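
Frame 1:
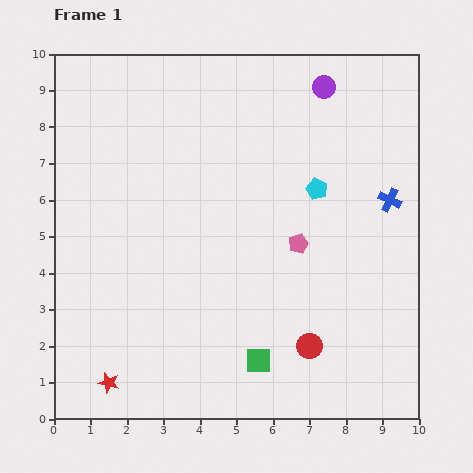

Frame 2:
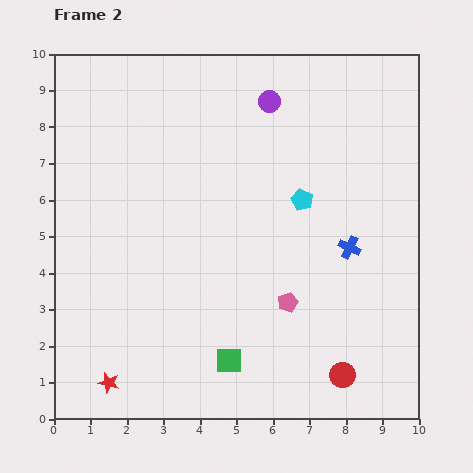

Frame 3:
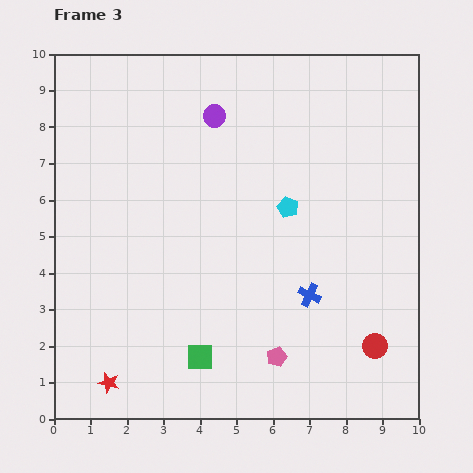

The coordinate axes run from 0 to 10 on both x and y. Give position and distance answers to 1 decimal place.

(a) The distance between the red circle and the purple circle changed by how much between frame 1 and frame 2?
+0.7

Distance in frame 1: 7.1. Distance in frame 2: 7.8.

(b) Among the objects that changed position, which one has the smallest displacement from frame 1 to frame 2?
the cyan pentagon

(moved 0.5)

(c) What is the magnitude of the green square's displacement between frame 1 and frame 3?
1.6

The green square moved from (5.6, 1.6) to (4.0, 1.7), a distance of √(1.6² + 0.1²) ≈ 1.6.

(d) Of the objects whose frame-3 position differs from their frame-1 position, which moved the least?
the cyan pentagon

(moved 0.9)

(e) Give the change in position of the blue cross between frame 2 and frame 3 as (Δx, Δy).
(-1.1, -1.3)

The blue cross was at (8.1, 4.7) in frame 2 and (7.0, 3.4) in frame 3.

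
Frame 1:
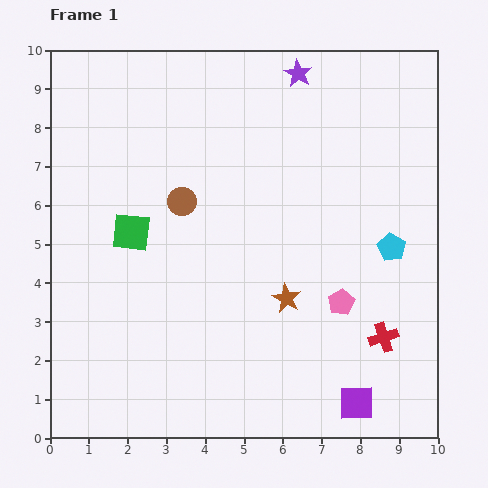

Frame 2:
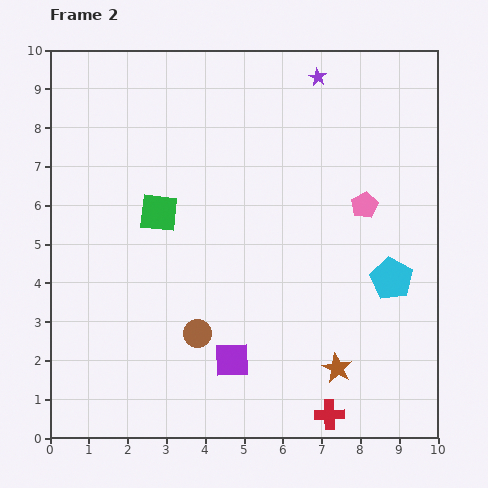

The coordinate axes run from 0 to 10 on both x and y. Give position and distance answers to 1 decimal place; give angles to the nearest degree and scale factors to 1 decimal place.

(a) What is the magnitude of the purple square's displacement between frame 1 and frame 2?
3.4

The purple square moved from (7.9, 0.9) to (4.7, 2.0), a distance of √(3.2² + 1.1²) ≈ 3.4.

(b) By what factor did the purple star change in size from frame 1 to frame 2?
0.6×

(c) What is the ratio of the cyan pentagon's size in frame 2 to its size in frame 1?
1.5×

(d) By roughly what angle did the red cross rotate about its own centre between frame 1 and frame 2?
16° clockwise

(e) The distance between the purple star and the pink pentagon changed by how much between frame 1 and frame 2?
-2.5

Distance in frame 1: 6.0. Distance in frame 2: 3.5.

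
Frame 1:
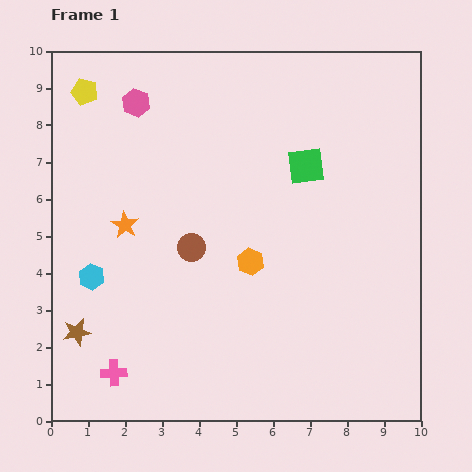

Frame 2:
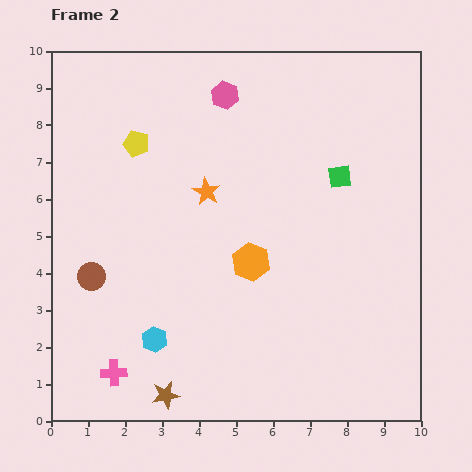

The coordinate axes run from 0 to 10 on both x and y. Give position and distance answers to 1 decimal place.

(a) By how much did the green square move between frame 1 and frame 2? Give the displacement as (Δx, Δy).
(0.9, -0.3)

The green square was at (6.9, 6.9) in frame 1 and (7.8, 6.6) in frame 2.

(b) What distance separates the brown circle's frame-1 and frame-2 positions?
2.8

The brown circle moved from (3.8, 4.7) to (1.1, 3.9), a distance of √(2.7² + 0.8²) ≈ 2.8.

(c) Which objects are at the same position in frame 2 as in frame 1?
the orange hexagon, the pink cross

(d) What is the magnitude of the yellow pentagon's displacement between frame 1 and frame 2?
2.0

The yellow pentagon moved from (0.9, 8.9) to (2.3, 7.5), a distance of √(1.4² + 1.4²) ≈ 2.0.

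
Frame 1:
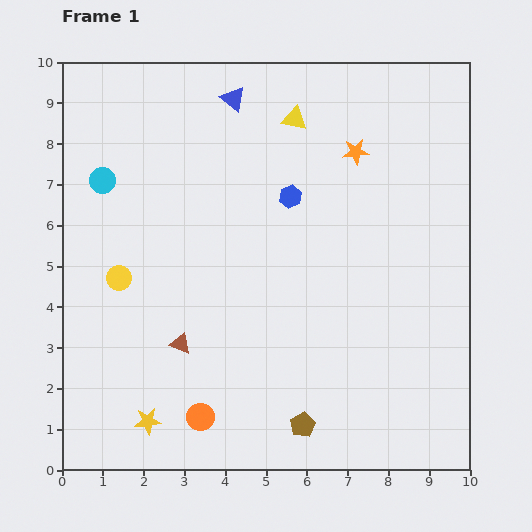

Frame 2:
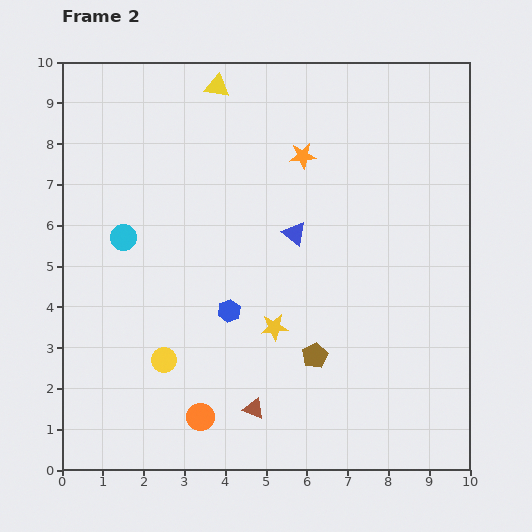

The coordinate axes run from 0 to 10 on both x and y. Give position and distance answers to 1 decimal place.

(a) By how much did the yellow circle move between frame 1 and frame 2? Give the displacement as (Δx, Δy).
(1.1, -2.0)

The yellow circle was at (1.4, 4.7) in frame 1 and (2.5, 2.7) in frame 2.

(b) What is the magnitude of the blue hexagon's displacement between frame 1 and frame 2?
3.2

The blue hexagon moved from (5.6, 6.7) to (4.1, 3.9), a distance of √(1.5² + 2.8²) ≈ 3.2.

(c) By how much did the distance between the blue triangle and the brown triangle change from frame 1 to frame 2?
-1.7

Distance in frame 1: 6.1. Distance in frame 2: 4.4.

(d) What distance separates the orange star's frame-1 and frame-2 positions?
1.3

The orange star moved from (7.2, 7.8) to (5.9, 7.7), a distance of √(1.3² + 0.1²) ≈ 1.3.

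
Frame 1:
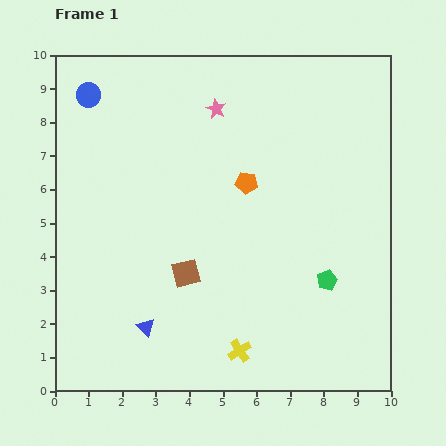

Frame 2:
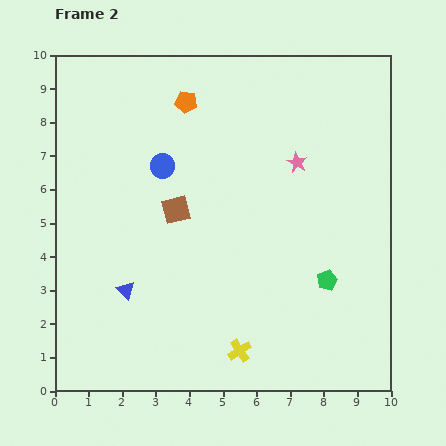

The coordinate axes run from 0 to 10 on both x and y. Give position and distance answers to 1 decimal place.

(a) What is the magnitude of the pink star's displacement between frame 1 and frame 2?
2.9

The pink star moved from (4.8, 8.4) to (7.2, 6.8), a distance of √(2.4² + 1.6²) ≈ 2.9.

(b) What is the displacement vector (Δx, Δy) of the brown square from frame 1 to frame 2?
(-0.3, 1.9)

The brown square was at (3.9, 3.5) in frame 1 and (3.6, 5.4) in frame 2.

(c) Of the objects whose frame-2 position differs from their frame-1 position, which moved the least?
the blue triangle

(moved 1.3)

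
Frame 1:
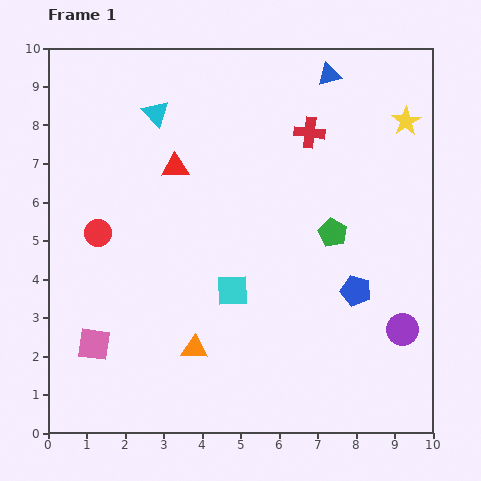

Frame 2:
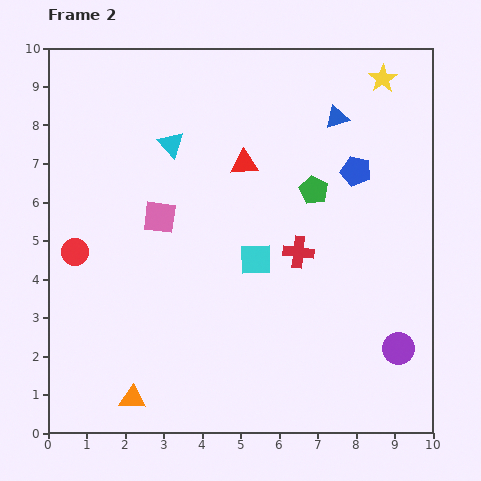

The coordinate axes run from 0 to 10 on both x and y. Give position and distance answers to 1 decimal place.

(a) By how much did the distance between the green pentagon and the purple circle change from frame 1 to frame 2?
+1.6

Distance in frame 1: 3.1. Distance in frame 2: 4.7.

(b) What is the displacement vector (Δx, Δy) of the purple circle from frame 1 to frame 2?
(-0.1, -0.5)

The purple circle was at (9.2, 2.7) in frame 1 and (9.1, 2.2) in frame 2.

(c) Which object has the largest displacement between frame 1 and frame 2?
the pink square

(moved 3.7; next 3.1)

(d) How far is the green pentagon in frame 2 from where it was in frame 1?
1.2

The green pentagon moved from (7.4, 5.2) to (6.9, 6.3), a distance of √(0.5² + 1.1²) ≈ 1.2.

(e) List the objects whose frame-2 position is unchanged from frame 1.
none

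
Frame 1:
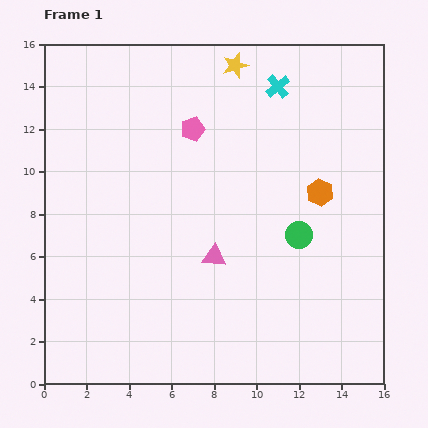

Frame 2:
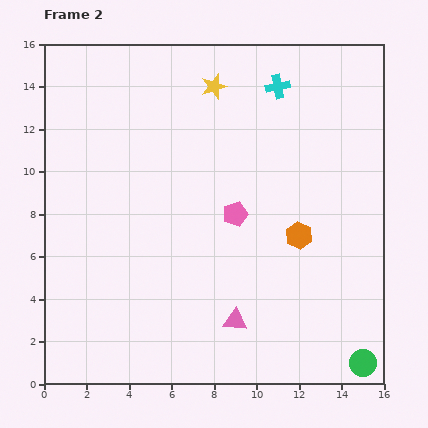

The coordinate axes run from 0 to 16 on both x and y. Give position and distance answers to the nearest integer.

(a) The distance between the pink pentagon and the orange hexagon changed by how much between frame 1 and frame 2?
-4

Distance in frame 1: 7. Distance in frame 2: 3.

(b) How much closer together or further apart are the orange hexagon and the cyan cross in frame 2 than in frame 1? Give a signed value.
+2

Distance in frame 1: 5. Distance in frame 2: 7.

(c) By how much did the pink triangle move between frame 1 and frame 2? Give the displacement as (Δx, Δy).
(1, -3)

The pink triangle was at (8, 6) in frame 1 and (9, 3) in frame 2.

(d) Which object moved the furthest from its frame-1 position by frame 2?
the green circle

(moved 7; next 4)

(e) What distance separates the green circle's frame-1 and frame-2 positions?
7

The green circle moved from (12, 7) to (15, 1), a distance of √(3² + 6²) ≈ 7.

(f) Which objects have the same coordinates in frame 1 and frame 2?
the cyan cross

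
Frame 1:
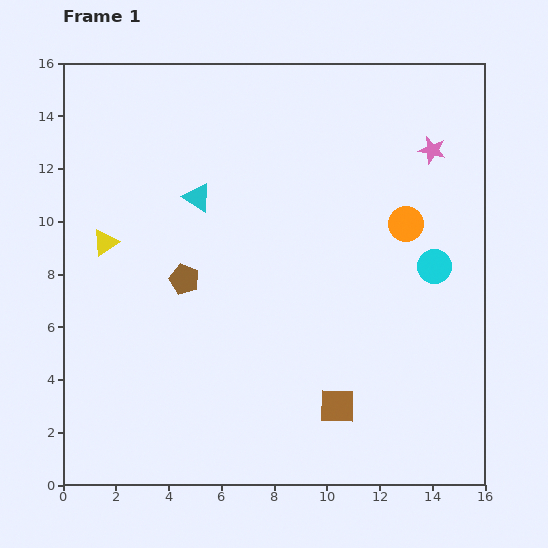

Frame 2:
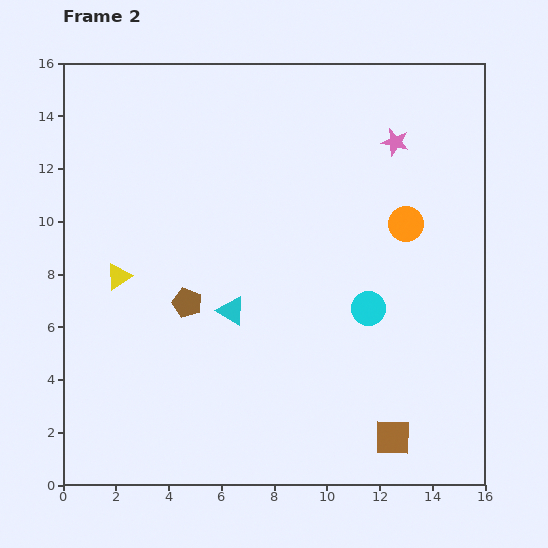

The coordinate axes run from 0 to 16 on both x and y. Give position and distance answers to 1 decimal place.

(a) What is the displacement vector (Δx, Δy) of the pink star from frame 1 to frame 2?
(-1.4, 0.3)

The pink star was at (14.0, 12.7) in frame 1 and (12.6, 13.0) in frame 2.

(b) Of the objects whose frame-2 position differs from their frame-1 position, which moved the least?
the brown pentagon

(moved 0.9)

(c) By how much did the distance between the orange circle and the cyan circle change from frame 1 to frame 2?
+1.6

Distance in frame 1: 1.9. Distance in frame 2: 3.5.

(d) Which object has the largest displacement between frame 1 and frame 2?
the cyan triangle

(moved 4.5; next 3.0)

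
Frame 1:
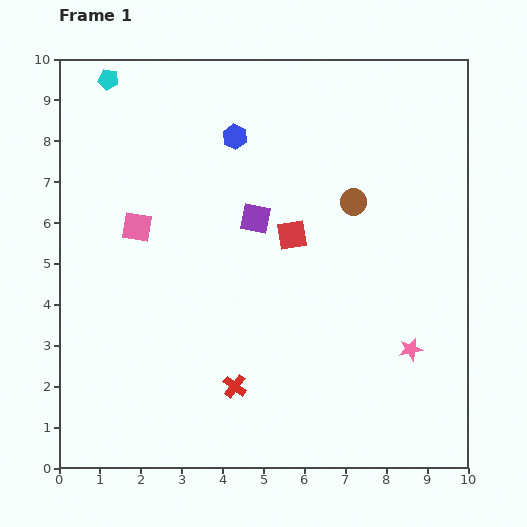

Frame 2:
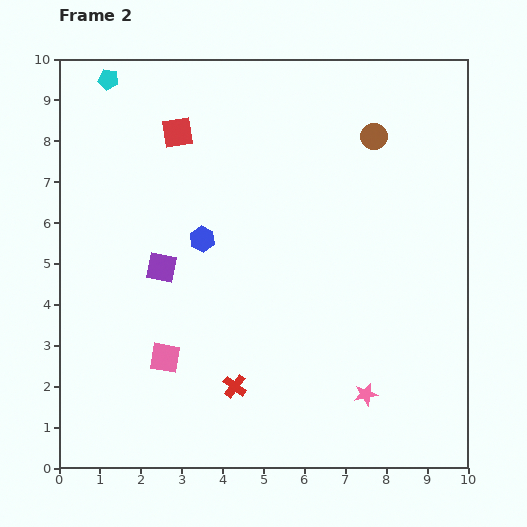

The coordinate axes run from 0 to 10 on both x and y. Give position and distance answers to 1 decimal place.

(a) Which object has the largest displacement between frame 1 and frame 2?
the red square

(moved 3.8; next 3.3)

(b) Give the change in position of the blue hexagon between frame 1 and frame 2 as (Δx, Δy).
(-0.8, -2.5)

The blue hexagon was at (4.3, 8.1) in frame 1 and (3.5, 5.6) in frame 2.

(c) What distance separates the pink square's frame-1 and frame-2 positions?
3.3

The pink square moved from (1.9, 5.9) to (2.6, 2.7), a distance of √(0.7² + 3.2²) ≈ 3.3.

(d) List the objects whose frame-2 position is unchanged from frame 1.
the red cross, the cyan pentagon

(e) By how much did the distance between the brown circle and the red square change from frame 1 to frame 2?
+3.1

Distance in frame 1: 1.7. Distance in frame 2: 4.8.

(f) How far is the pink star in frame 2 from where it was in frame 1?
1.6

The pink star moved from (8.6, 2.9) to (7.5, 1.8), a distance of √(1.1² + 1.1²) ≈ 1.6.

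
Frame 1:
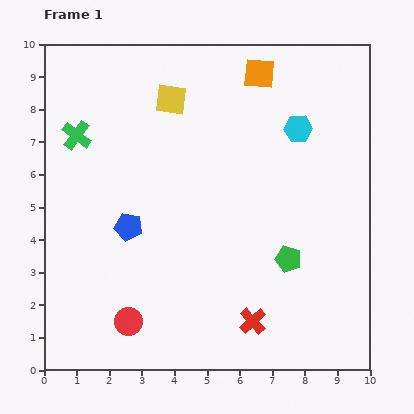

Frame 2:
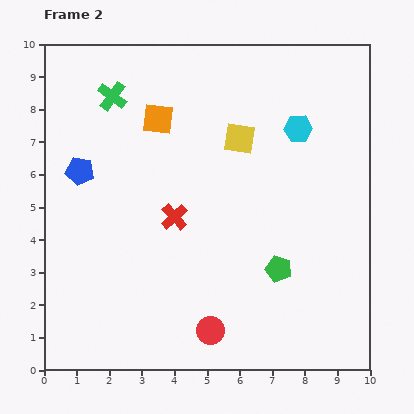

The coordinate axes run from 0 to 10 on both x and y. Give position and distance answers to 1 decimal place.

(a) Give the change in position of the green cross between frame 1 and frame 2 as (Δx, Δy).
(1.1, 1.2)

The green cross was at (1.0, 7.2) in frame 1 and (2.1, 8.4) in frame 2.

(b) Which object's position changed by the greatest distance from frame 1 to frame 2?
the red cross

(moved 4.0; next 3.4)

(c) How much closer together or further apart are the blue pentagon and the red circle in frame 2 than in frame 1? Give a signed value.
+3.4

Distance in frame 1: 2.9. Distance in frame 2: 6.3.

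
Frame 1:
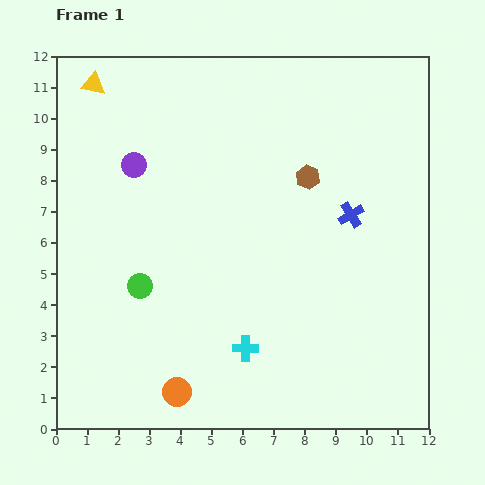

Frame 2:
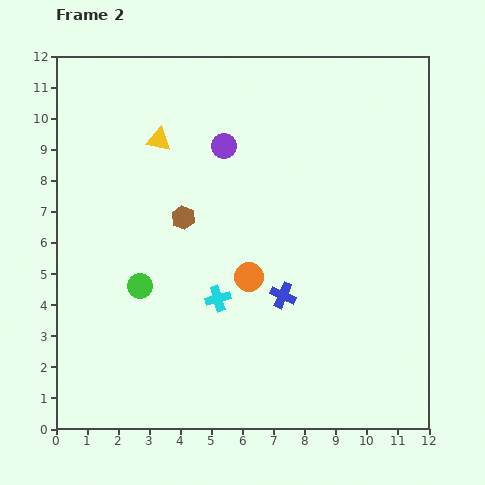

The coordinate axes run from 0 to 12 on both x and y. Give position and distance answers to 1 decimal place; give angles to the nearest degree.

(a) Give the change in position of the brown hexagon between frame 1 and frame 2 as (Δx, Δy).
(-4.0, -1.3)

The brown hexagon was at (8.1, 8.1) in frame 1 and (4.1, 6.8) in frame 2.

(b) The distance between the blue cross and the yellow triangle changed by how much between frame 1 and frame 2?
-2.9

Distance in frame 1: 9.3. Distance in frame 2: 6.4.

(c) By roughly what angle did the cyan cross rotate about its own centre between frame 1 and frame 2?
17° counter-clockwise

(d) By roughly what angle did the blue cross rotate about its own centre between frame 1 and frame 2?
35° counter-clockwise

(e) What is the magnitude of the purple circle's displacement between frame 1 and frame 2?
3.0

The purple circle moved from (2.5, 8.5) to (5.4, 9.1), a distance of √(2.9² + 0.6²) ≈ 3.0.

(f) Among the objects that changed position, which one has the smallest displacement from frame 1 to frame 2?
the cyan cross

(moved 1.8)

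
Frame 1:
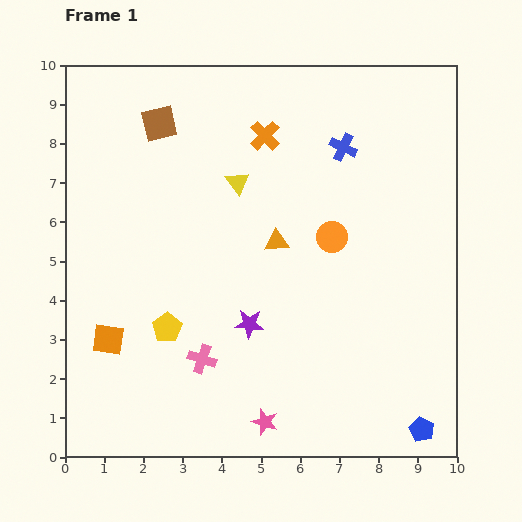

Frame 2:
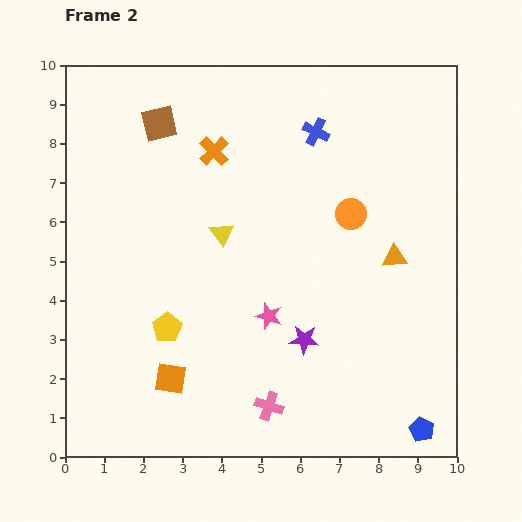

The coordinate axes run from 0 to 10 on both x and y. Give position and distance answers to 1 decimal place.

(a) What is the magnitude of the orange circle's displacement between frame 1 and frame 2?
0.8

The orange circle moved from (6.8, 5.6) to (7.3, 6.2), a distance of √(0.5² + 0.6²) ≈ 0.8.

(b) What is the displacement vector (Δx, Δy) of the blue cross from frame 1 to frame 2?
(-0.7, 0.4)

The blue cross was at (7.1, 7.9) in frame 1 and (6.4, 8.3) in frame 2.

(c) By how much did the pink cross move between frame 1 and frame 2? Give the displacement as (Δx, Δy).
(1.7, -1.2)

The pink cross was at (3.5, 2.5) in frame 1 and (5.2, 1.3) in frame 2.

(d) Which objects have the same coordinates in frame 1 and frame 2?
the yellow pentagon, the brown square, the blue pentagon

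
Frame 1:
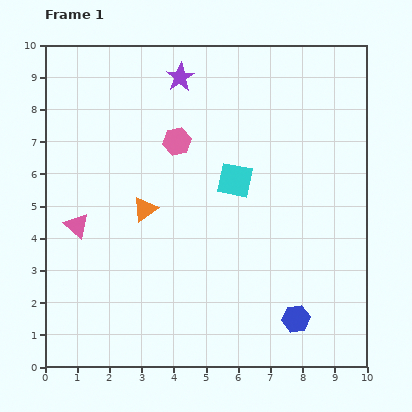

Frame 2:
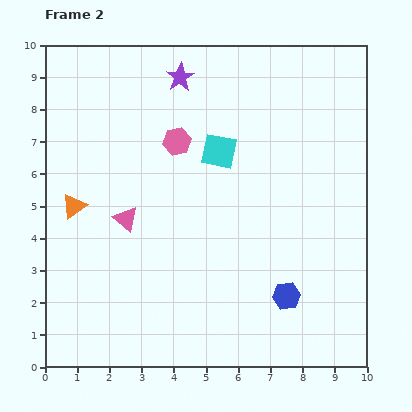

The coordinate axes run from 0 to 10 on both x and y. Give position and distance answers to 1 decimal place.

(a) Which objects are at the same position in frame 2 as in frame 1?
the purple star, the pink hexagon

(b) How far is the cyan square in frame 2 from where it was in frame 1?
1.0

The cyan square moved from (5.9, 5.8) to (5.4, 6.7), a distance of √(0.5² + 0.9²) ≈ 1.0.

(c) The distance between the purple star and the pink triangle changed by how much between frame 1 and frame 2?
-0.9

Distance in frame 1: 5.6. Distance in frame 2: 4.7.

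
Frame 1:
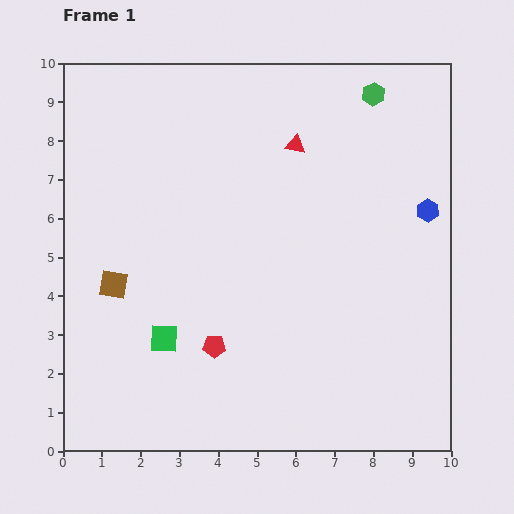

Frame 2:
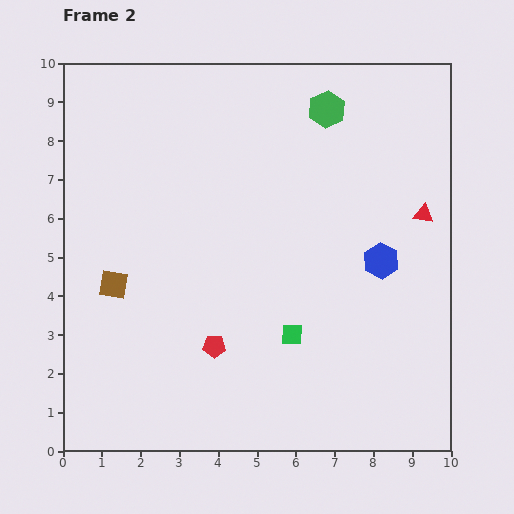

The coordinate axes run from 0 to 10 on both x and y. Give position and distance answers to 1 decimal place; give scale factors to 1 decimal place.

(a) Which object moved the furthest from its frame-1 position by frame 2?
the red triangle

(moved 3.8; next 3.3)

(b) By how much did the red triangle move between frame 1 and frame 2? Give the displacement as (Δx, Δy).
(3.3, -1.8)

The red triangle was at (6.0, 7.9) in frame 1 and (9.3, 6.1) in frame 2.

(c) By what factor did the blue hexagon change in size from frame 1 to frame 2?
1.6×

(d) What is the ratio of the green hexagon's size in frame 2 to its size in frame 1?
1.6×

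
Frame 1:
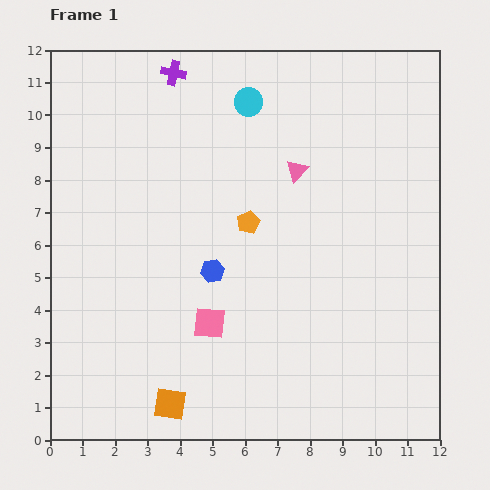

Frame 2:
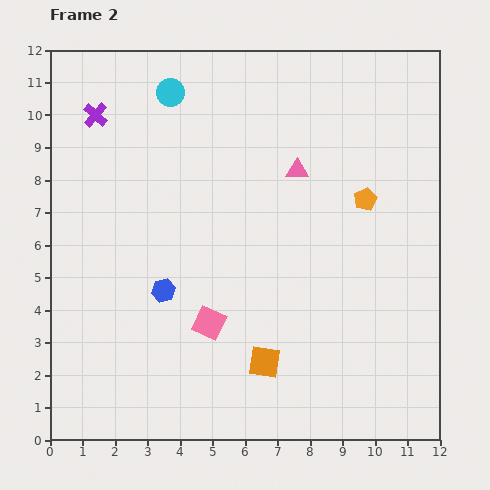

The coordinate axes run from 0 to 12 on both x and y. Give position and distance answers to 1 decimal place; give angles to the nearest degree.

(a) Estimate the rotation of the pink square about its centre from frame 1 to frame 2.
19° clockwise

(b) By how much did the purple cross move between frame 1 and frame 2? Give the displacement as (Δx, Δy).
(-2.4, -1.3)

The purple cross was at (3.8, 11.3) in frame 1 and (1.4, 10.0) in frame 2.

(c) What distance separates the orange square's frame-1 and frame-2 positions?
3.2

The orange square moved from (3.7, 1.1) to (6.6, 2.4), a distance of √(2.9² + 1.3²) ≈ 3.2.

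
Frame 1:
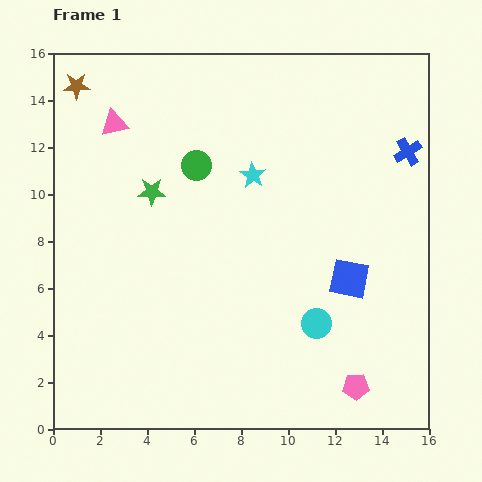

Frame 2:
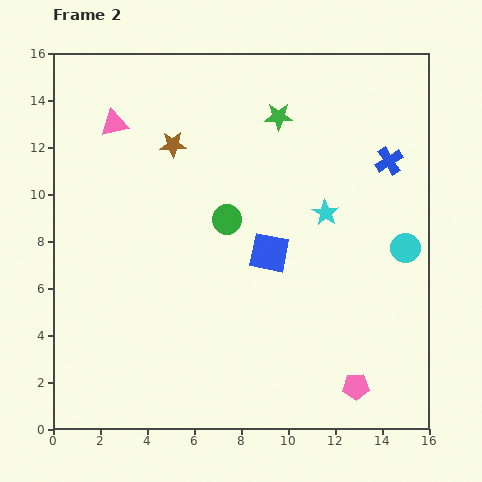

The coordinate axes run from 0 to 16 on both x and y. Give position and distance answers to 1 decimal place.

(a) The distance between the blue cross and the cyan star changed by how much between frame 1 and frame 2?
-3.2

Distance in frame 1: 6.7. Distance in frame 2: 3.5.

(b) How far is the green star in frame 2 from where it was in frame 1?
6.3

The green star moved from (4.2, 10.1) to (9.6, 13.3), a distance of √(5.4² + 3.2²) ≈ 6.3.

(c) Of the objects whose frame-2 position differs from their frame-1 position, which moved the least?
the blue cross

(moved 0.9)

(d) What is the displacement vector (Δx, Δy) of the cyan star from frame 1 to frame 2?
(3.1, -1.6)

The cyan star was at (8.5, 10.8) in frame 1 and (11.6, 9.2) in frame 2.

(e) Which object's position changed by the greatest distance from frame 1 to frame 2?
the green star

(moved 6.3; next 5.0)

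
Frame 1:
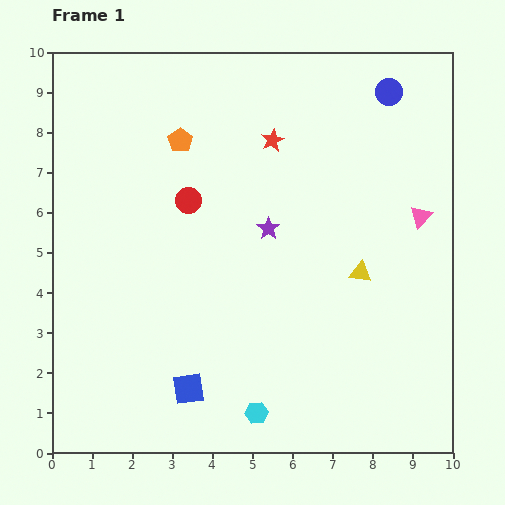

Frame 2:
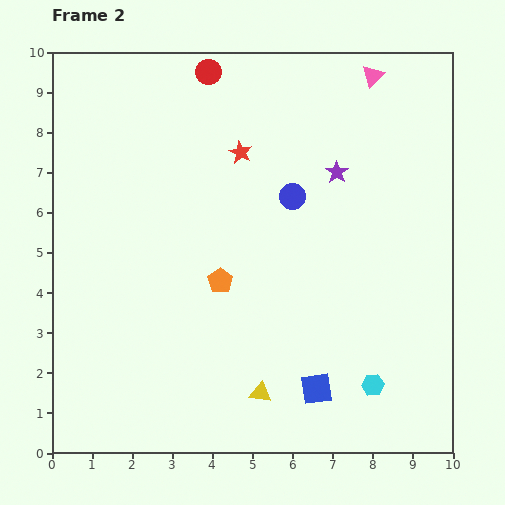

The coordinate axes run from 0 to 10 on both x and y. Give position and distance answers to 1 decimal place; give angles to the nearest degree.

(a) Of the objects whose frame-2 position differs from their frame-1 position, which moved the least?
the red star

(moved 0.9)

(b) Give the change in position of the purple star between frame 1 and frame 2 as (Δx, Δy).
(1.7, 1.4)

The purple star was at (5.4, 5.6) in frame 1 and (7.1, 7.0) in frame 2.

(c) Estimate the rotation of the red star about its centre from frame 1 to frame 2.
18° counter-clockwise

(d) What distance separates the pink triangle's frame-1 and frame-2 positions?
3.7

The pink triangle moved from (9.2, 5.9) to (8.0, 9.4), a distance of √(1.2² + 3.5²) ≈ 3.7.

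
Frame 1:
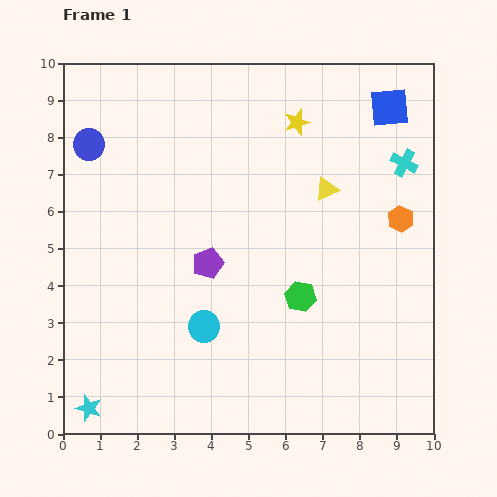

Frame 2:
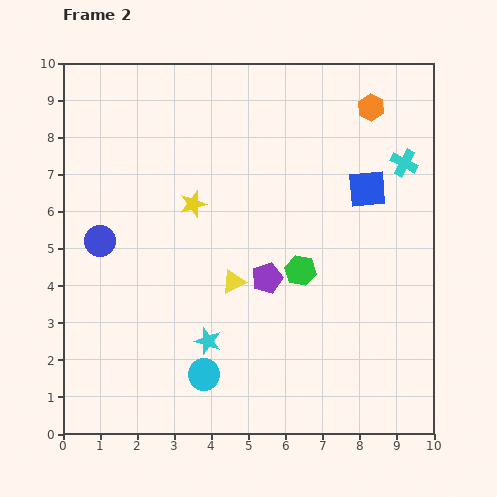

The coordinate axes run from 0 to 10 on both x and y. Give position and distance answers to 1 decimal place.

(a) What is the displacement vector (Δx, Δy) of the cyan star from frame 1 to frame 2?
(3.2, 1.8)

The cyan star was at (0.7, 0.7) in frame 1 and (3.9, 2.5) in frame 2.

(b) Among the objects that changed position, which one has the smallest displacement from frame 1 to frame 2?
the green hexagon

(moved 0.7)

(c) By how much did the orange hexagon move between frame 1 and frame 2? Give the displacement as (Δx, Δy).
(-0.8, 3.0)

The orange hexagon was at (9.1, 5.8) in frame 1 and (8.3, 8.8) in frame 2.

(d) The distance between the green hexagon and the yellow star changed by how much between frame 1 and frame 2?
-1.3

Distance in frame 1: 4.7. Distance in frame 2: 3.4.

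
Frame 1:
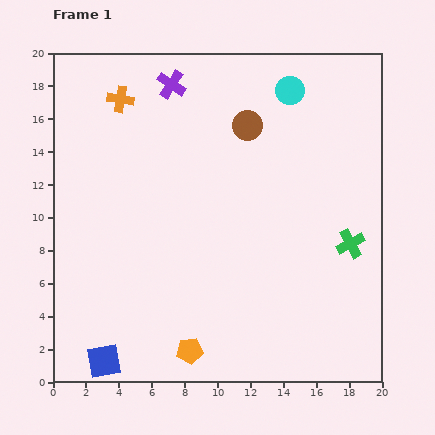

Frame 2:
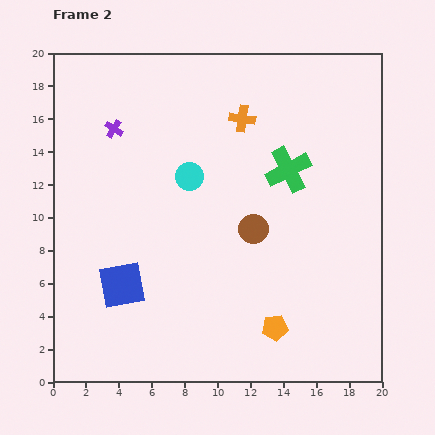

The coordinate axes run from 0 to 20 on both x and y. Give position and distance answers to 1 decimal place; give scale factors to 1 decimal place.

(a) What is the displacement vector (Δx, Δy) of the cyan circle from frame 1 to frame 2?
(-6.1, -5.2)

The cyan circle was at (14.4, 17.7) in frame 1 and (8.3, 12.5) in frame 2.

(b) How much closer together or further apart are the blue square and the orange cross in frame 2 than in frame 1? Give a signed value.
-3.4

Distance in frame 1: 15.9. Distance in frame 2: 12.5.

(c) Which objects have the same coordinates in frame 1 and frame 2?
none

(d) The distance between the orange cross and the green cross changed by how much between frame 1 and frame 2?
-12.3

Distance in frame 1: 16.5. Distance in frame 2: 4.2.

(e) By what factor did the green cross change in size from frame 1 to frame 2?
1.6×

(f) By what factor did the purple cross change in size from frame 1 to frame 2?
0.6×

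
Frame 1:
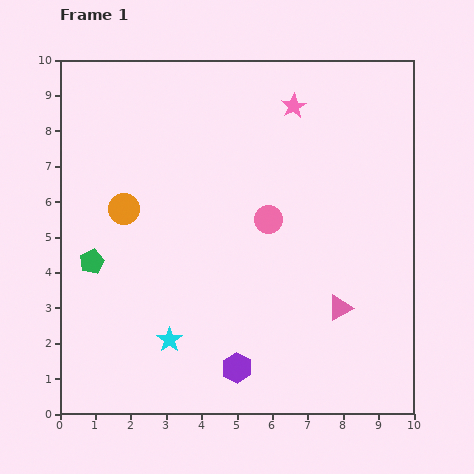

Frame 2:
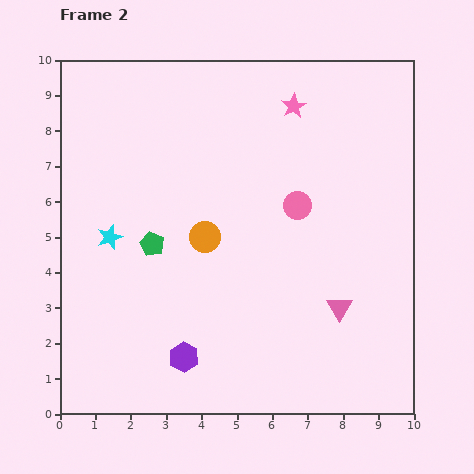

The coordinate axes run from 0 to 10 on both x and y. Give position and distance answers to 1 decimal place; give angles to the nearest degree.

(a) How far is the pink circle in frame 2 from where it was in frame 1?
0.9

The pink circle moved from (5.9, 5.5) to (6.7, 5.9), a distance of √(0.8² + 0.4²) ≈ 0.9.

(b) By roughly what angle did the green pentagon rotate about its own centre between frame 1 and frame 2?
21° counter-clockwise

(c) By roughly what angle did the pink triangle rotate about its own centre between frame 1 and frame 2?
32° counter-clockwise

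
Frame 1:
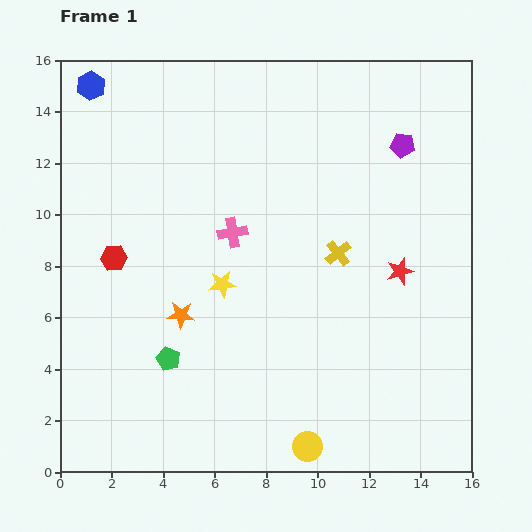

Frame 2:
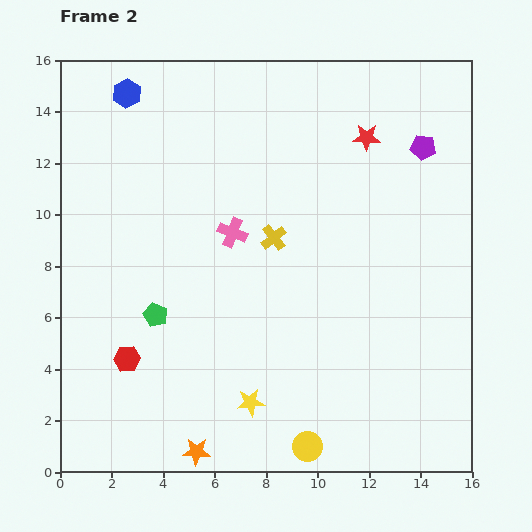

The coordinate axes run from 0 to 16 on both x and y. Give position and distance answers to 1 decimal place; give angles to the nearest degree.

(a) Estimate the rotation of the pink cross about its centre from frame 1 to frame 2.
33° clockwise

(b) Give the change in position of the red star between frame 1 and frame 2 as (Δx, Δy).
(-1.3, 5.2)

The red star was at (13.2, 7.8) in frame 1 and (11.9, 13.0) in frame 2.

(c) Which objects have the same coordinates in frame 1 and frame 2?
the yellow circle, the pink cross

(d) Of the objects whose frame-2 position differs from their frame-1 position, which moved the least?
the purple pentagon

(moved 0.8)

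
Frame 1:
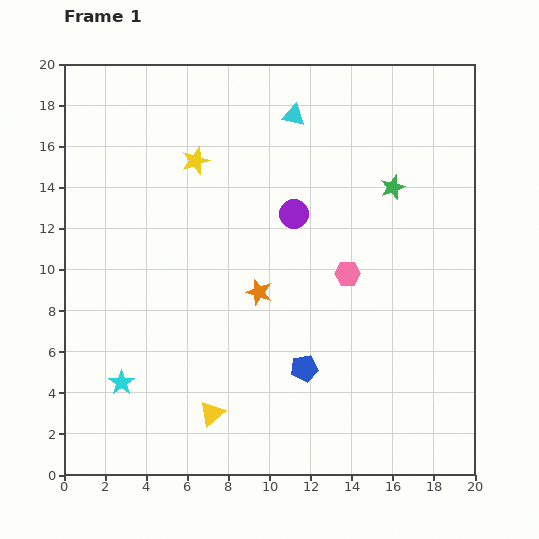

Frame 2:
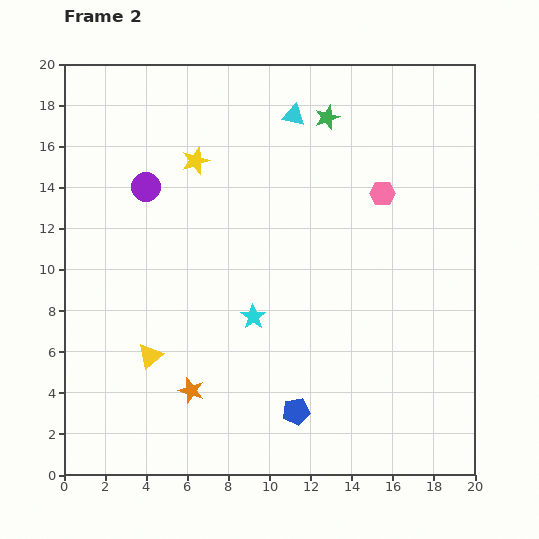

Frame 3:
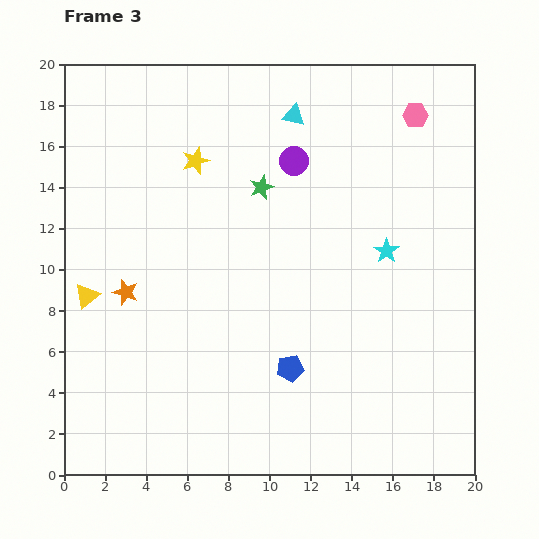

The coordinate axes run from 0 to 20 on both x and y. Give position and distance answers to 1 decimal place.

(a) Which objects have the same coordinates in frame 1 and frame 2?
the cyan triangle, the yellow star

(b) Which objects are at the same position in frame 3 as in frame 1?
the cyan triangle, the yellow star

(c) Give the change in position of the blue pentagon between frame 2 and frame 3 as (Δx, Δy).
(-0.3, 2.1)

The blue pentagon was at (11.3, 3.1) in frame 2 and (11.0, 5.2) in frame 3.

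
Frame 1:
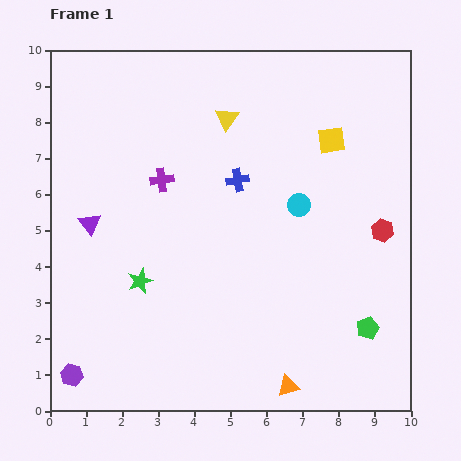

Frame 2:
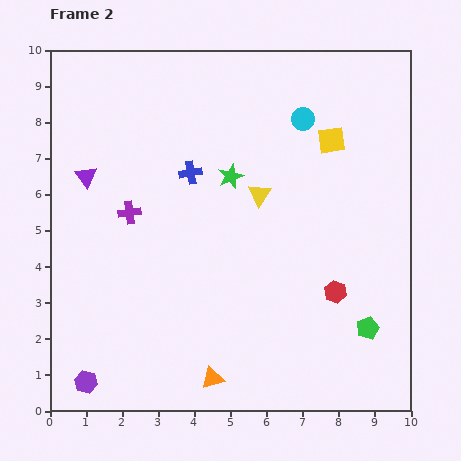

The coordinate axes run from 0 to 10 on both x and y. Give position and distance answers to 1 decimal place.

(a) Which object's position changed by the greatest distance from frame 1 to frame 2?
the green star

(moved 3.8; next 2.4)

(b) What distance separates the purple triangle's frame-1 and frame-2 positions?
1.3

The purple triangle moved from (1.1, 5.2) to (1.0, 6.5), a distance of √(0.1² + 1.3²) ≈ 1.3.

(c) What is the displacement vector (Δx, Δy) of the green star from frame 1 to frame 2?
(2.5, 2.9)

The green star was at (2.5, 3.6) in frame 1 and (5.0, 6.5) in frame 2.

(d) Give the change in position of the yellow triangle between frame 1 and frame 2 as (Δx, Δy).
(0.9, -2.1)

The yellow triangle was at (4.9, 8.1) in frame 1 and (5.8, 6.0) in frame 2.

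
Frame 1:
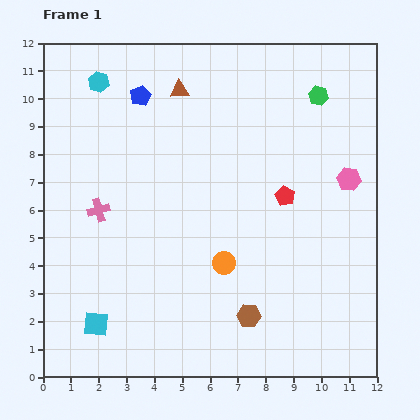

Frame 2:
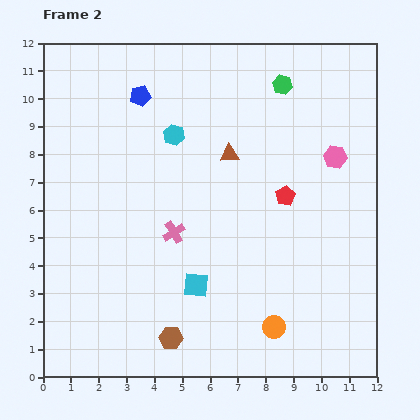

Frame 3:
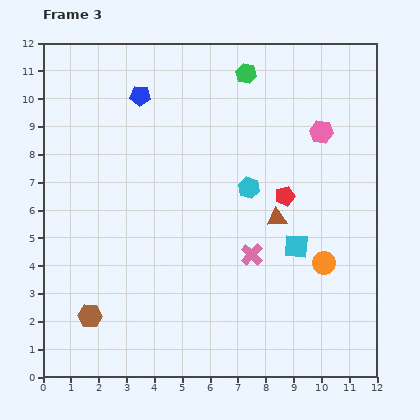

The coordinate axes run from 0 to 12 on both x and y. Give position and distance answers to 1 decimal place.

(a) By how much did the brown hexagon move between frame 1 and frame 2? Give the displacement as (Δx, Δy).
(-2.8, -0.8)

The brown hexagon was at (7.4, 2.2) in frame 1 and (4.6, 1.4) in frame 2.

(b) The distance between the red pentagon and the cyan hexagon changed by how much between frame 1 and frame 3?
-6.6

Distance in frame 1: 7.9. Distance in frame 3: 1.3.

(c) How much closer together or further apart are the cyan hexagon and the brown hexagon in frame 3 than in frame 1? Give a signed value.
-2.7

Distance in frame 1: 10.0. Distance in frame 3: 7.3.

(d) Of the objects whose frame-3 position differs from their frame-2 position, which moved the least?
the pink hexagon

(moved 1.0)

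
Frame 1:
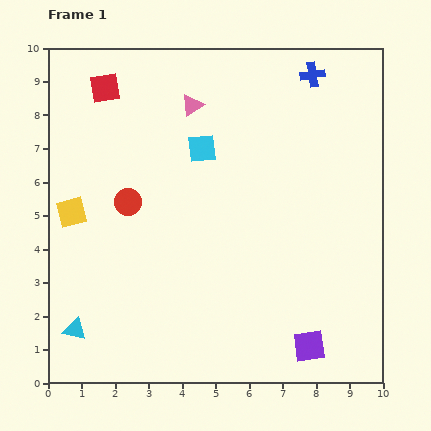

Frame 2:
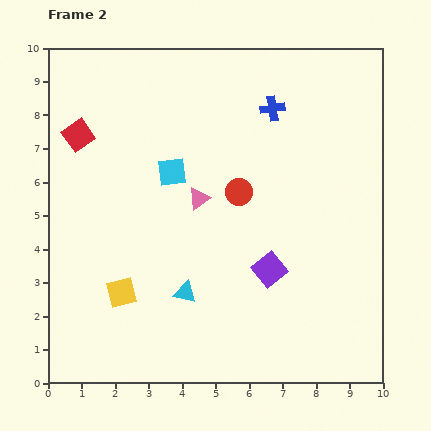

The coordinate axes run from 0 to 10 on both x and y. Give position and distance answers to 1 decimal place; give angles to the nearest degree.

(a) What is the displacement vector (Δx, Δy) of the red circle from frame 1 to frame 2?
(3.3, 0.3)

The red circle was at (2.4, 5.4) in frame 1 and (5.7, 5.7) in frame 2.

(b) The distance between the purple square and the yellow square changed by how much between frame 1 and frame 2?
-3.6

Distance in frame 1: 8.1. Distance in frame 2: 4.5.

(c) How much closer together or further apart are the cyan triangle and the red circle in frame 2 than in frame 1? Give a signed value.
-0.7

Distance in frame 1: 4.1. Distance in frame 2: 3.4.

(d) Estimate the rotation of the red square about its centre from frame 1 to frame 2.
27° counter-clockwise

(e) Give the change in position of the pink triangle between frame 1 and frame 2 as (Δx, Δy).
(0.2, -2.8)

The pink triangle was at (4.3, 8.3) in frame 1 and (4.5, 5.5) in frame 2.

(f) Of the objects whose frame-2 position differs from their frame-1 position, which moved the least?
the cyan square

(moved 1.1)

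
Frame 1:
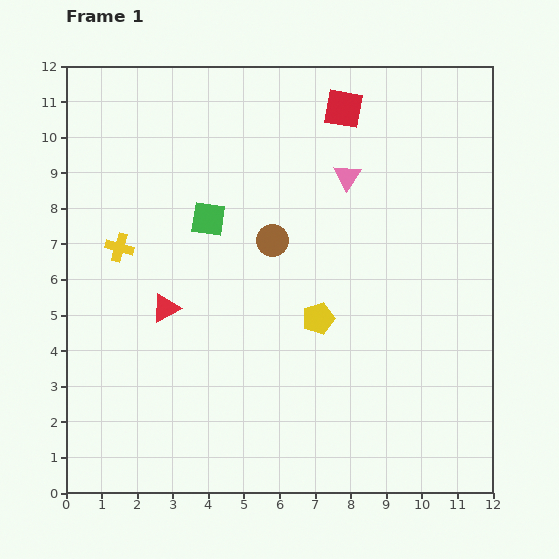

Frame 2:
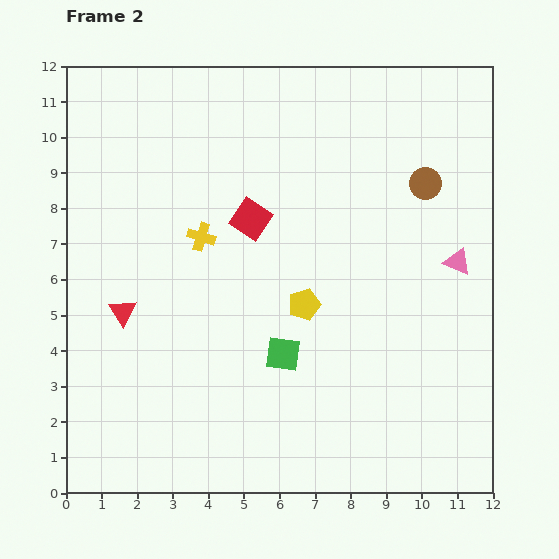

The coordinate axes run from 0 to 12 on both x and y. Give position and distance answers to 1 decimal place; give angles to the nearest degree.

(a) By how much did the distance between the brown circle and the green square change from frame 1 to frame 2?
+4.3

Distance in frame 1: 1.9. Distance in frame 2: 6.2.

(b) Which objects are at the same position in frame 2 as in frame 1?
none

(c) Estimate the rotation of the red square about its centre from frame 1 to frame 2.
23° clockwise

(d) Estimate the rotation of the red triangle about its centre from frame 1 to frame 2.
35° counter-clockwise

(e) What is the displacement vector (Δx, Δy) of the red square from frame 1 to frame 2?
(-2.6, -3.1)

The red square was at (7.8, 10.8) in frame 1 and (5.2, 7.7) in frame 2.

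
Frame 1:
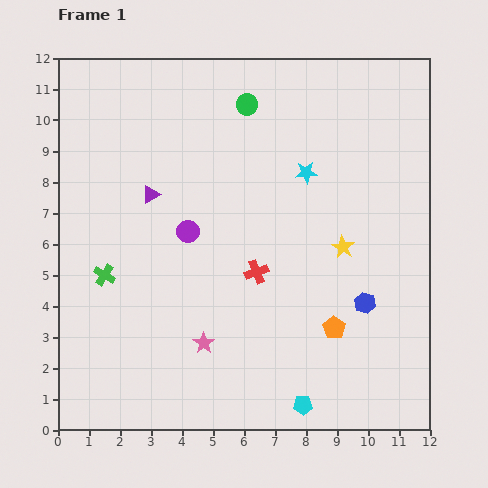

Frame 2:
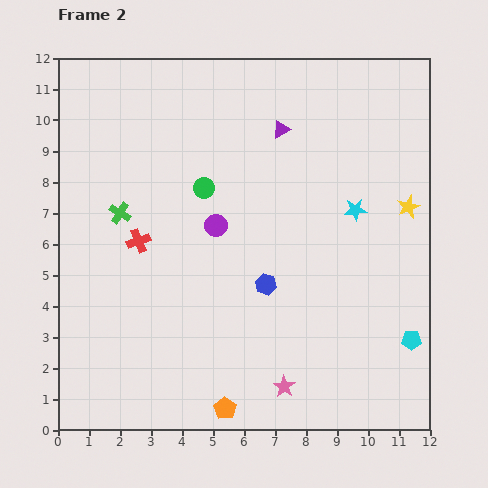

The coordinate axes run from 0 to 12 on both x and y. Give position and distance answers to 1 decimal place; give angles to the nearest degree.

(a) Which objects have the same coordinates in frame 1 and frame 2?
none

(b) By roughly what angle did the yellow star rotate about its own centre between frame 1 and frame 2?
19° clockwise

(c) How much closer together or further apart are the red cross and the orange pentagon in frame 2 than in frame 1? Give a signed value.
+3.0

Distance in frame 1: 3.1. Distance in frame 2: 6.1.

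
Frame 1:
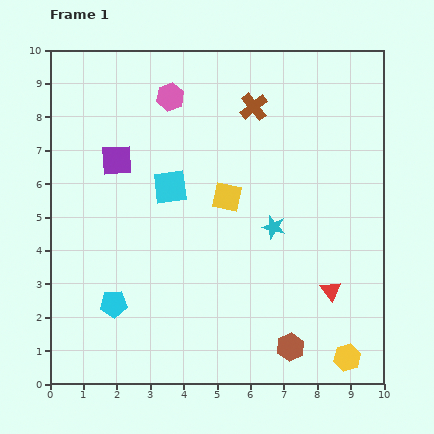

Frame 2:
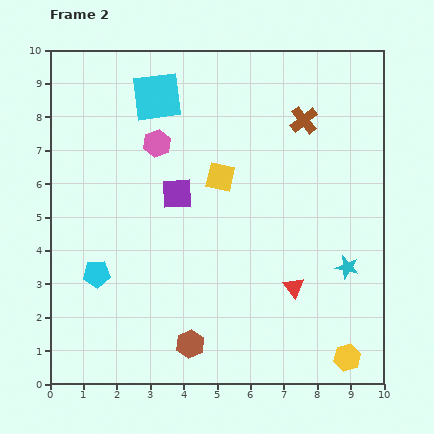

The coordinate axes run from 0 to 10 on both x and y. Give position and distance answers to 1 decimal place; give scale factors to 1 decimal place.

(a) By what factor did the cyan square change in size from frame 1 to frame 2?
1.5×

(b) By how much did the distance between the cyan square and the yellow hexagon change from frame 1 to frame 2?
+2.3

Distance in frame 1: 7.4. Distance in frame 2: 9.7.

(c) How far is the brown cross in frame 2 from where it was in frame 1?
1.6

The brown cross moved from (6.1, 8.3) to (7.6, 7.9), a distance of √(1.5² + 0.4²) ≈ 1.6.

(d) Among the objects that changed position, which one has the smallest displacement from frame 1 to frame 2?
the yellow square

(moved 0.6)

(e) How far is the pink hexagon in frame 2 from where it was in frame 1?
1.5

The pink hexagon moved from (3.6, 8.6) to (3.2, 7.2), a distance of √(0.4² + 1.4²) ≈ 1.5.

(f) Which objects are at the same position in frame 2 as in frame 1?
the yellow hexagon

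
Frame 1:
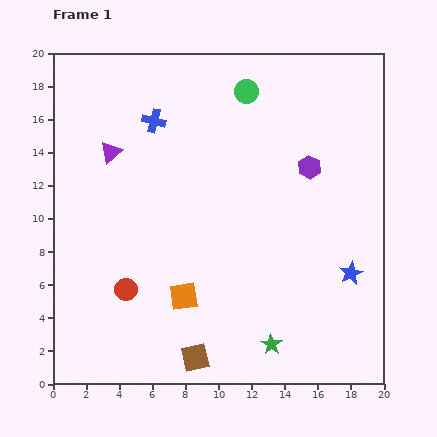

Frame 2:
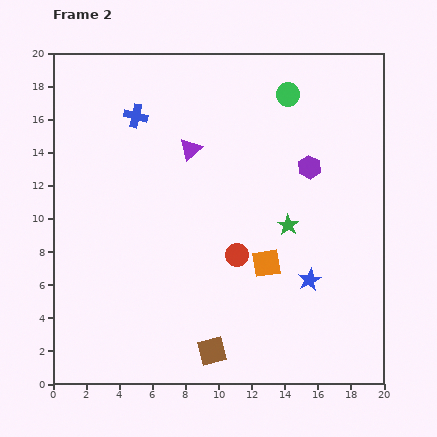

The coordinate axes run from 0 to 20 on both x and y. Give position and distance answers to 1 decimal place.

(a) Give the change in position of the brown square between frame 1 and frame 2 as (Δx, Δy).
(1.0, 0.4)

The brown square was at (8.6, 1.6) in frame 1 and (9.6, 2.0) in frame 2.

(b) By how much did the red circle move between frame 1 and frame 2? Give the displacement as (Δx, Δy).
(6.7, 2.1)

The red circle was at (4.4, 5.7) in frame 1 and (11.1, 7.8) in frame 2.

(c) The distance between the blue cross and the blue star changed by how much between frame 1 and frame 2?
-0.6

Distance in frame 1: 15.0. Distance in frame 2: 14.4.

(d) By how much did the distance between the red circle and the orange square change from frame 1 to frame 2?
-1.6

Distance in frame 1: 3.5. Distance in frame 2: 1.9.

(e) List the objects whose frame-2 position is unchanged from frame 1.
the purple hexagon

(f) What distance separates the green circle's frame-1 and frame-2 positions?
2.5

The green circle moved from (11.7, 17.7) to (14.2, 17.5), a distance of √(2.5² + 0.2²) ≈ 2.5.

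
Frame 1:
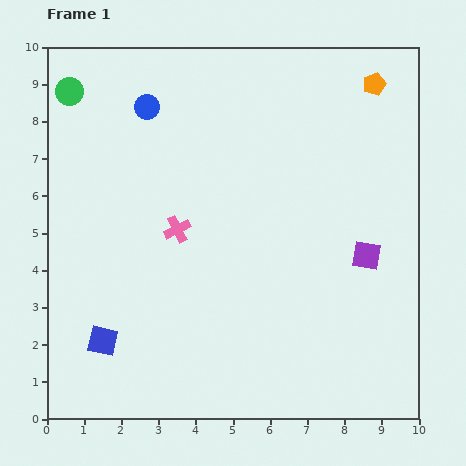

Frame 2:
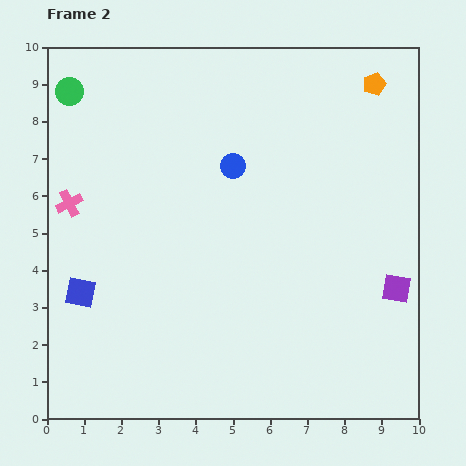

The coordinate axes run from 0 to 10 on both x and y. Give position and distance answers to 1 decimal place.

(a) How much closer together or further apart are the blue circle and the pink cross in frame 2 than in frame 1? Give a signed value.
+1.1

Distance in frame 1: 3.4. Distance in frame 2: 4.5.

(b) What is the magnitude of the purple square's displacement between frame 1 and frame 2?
1.2

The purple square moved from (8.6, 4.4) to (9.4, 3.5), a distance of √(0.8² + 0.9²) ≈ 1.2.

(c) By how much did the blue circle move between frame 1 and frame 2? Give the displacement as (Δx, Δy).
(2.3, -1.6)

The blue circle was at (2.7, 8.4) in frame 1 and (5.0, 6.8) in frame 2.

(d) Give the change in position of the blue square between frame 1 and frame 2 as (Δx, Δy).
(-0.6, 1.3)

The blue square was at (1.5, 2.1) in frame 1 and (0.9, 3.4) in frame 2.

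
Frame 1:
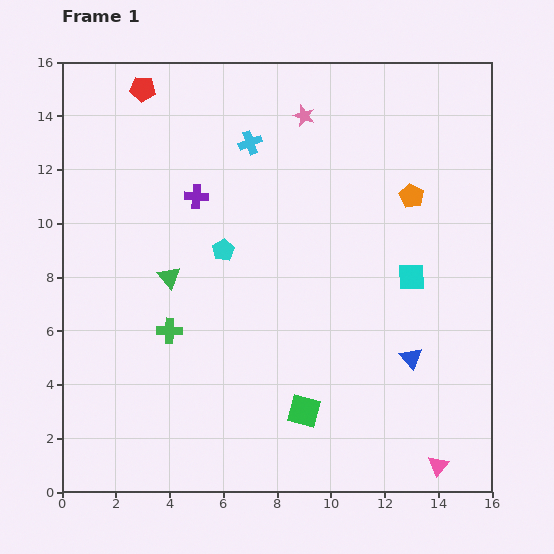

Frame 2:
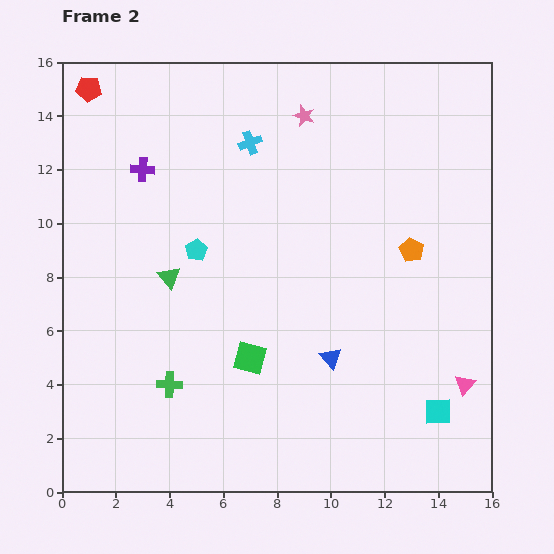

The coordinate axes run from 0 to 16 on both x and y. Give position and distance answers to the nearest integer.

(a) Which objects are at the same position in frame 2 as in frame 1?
the pink star, the cyan cross, the green triangle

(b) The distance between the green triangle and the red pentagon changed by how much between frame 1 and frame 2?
+1

Distance in frame 1: 7. Distance in frame 2: 8.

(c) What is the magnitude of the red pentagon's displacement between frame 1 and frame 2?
2

The red pentagon moved from (3, 15) to (1, 15), a distance of √(2² + 0²) ≈ 2.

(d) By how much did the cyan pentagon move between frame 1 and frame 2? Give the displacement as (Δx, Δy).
(-1, 0)

The cyan pentagon was at (6, 9) in frame 1 and (5, 9) in frame 2.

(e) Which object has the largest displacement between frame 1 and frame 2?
the cyan square

(moved 5; next 3)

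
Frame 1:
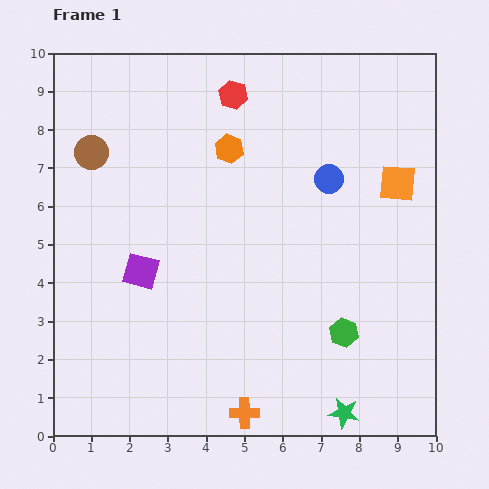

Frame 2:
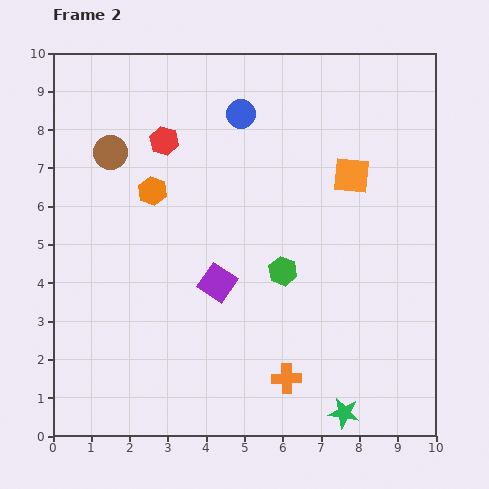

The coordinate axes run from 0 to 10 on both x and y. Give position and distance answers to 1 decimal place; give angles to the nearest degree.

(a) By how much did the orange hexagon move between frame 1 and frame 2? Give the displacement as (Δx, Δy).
(-2.0, -1.1)

The orange hexagon was at (4.6, 7.5) in frame 1 and (2.6, 6.4) in frame 2.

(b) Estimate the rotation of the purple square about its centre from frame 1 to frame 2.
20° clockwise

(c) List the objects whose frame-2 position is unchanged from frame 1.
the green star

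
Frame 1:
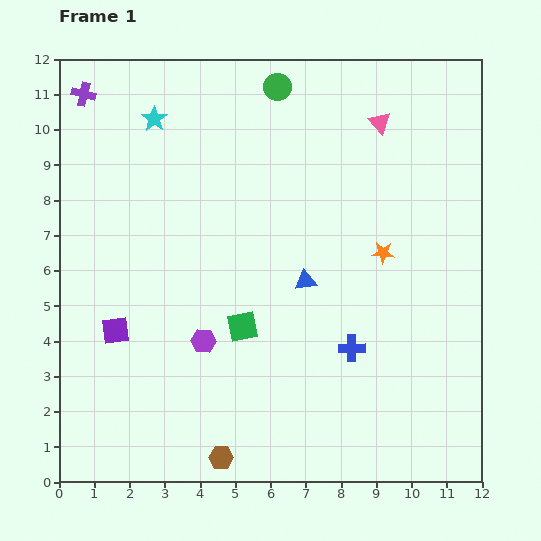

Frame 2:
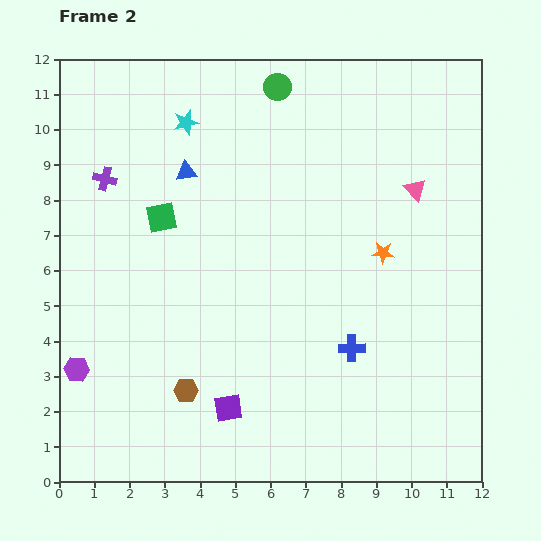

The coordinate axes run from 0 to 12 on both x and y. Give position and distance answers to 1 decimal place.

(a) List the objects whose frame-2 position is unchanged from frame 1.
the orange star, the green circle, the blue cross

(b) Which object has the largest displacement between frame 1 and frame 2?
the blue triangle

(moved 4.6; next 3.9)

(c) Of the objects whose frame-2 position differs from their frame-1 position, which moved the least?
the cyan star

(moved 0.9)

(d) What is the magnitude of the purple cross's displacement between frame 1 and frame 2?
2.5

The purple cross moved from (0.7, 11.0) to (1.3, 8.6), a distance of √(0.6² + 2.4²) ≈ 2.5.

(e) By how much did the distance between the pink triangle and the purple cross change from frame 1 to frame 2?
+0.4

Distance in frame 1: 8.4. Distance in frame 2: 8.8.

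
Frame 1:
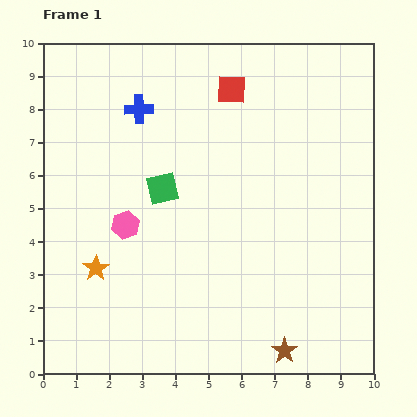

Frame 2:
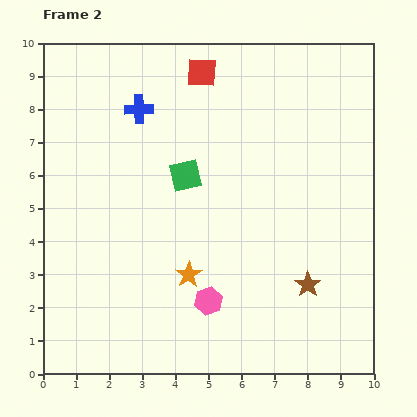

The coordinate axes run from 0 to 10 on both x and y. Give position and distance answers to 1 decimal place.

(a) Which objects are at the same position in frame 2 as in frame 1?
the blue cross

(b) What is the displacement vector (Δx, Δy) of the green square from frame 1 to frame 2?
(0.7, 0.4)

The green square was at (3.6, 5.6) in frame 1 and (4.3, 6.0) in frame 2.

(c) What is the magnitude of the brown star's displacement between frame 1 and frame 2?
2.1

The brown star moved from (7.3, 0.7) to (8.0, 2.7), a distance of √(0.7² + 2.0²) ≈ 2.1.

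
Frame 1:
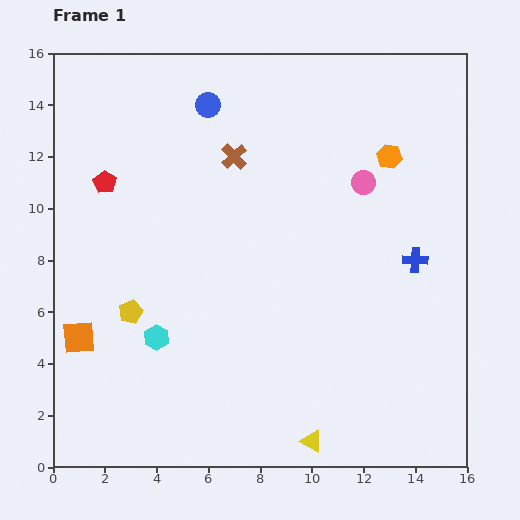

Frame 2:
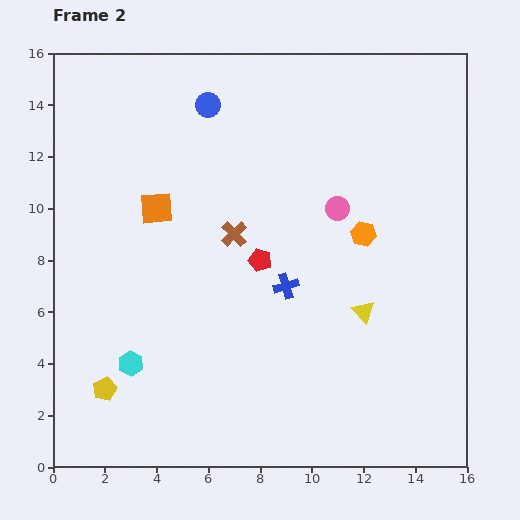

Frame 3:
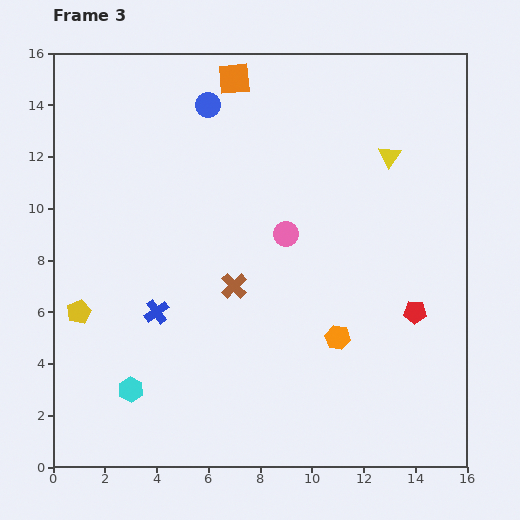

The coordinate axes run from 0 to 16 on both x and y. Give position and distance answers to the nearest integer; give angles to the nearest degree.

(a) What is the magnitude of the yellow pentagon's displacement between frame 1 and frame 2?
3

The yellow pentagon moved from (3, 6) to (2, 3), a distance of √(1² + 3²) ≈ 3.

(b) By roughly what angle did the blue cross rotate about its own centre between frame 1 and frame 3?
38° counter-clockwise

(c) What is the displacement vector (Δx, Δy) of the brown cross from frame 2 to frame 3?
(0, -2)

The brown cross was at (7, 9) in frame 2 and (7, 7) in frame 3.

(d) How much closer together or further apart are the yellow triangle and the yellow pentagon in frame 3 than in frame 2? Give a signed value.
+3

Distance in frame 2: 10. Distance in frame 3: 13.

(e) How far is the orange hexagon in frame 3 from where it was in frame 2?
4

The orange hexagon moved from (12, 9) to (11, 5), a distance of √(1² + 4²) ≈ 4.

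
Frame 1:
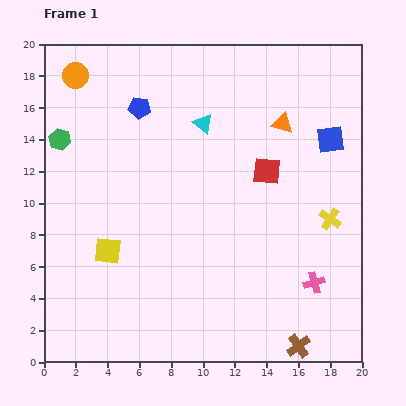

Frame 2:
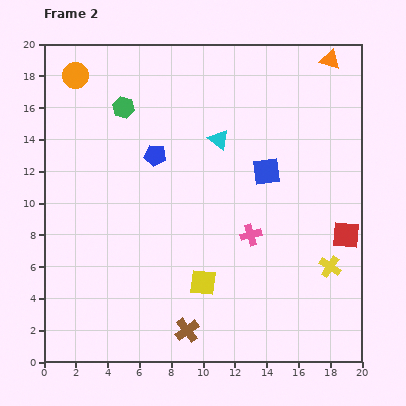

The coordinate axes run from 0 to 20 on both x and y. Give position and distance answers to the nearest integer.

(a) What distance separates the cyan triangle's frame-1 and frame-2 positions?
1

The cyan triangle moved from (10, 15) to (11, 14), a distance of √(1² + 1²) ≈ 1.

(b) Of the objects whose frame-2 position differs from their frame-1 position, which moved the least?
the cyan triangle

(moved 1)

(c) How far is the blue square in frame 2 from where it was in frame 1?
4

The blue square moved from (18, 14) to (14, 12), a distance of √(4² + 2²) ≈ 4.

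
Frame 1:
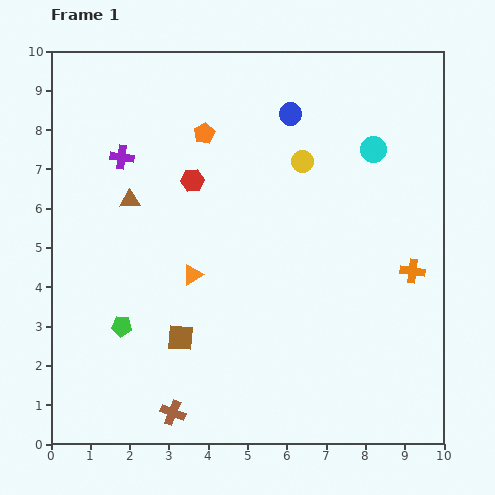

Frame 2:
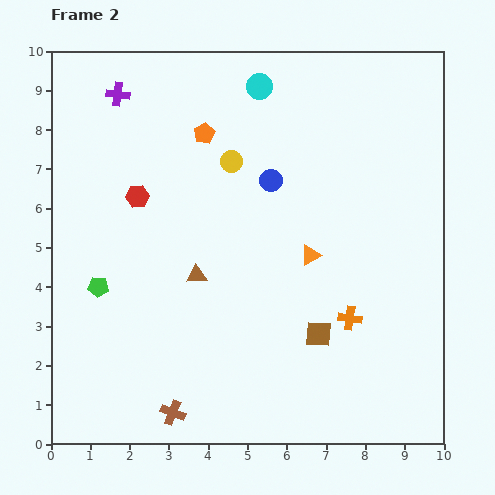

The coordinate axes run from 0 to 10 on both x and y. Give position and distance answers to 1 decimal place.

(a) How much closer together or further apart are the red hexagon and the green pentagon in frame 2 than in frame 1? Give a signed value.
-1.6

Distance in frame 1: 4.1. Distance in frame 2: 2.5.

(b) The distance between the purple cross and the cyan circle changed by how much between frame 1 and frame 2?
-2.8

Distance in frame 1: 6.4. Distance in frame 2: 3.6.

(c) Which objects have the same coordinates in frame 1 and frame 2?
the brown cross, the orange pentagon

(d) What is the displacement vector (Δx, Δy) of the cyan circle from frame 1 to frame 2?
(-2.9, 1.6)

The cyan circle was at (8.2, 7.5) in frame 1 and (5.3, 9.1) in frame 2.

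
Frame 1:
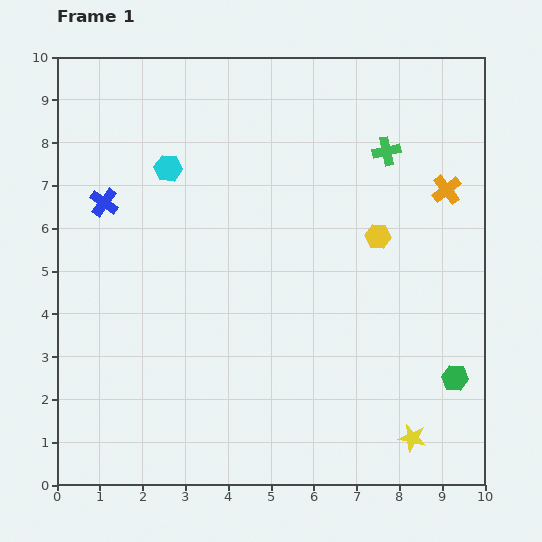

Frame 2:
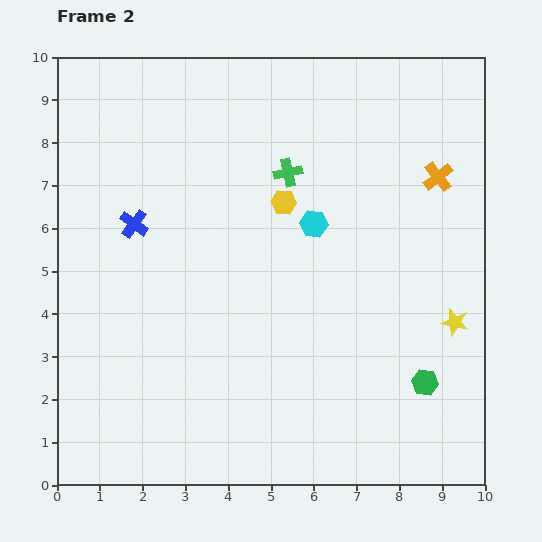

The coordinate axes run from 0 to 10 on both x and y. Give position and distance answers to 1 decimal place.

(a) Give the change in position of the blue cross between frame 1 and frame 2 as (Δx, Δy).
(0.7, -0.5)

The blue cross was at (1.1, 6.6) in frame 1 and (1.8, 6.1) in frame 2.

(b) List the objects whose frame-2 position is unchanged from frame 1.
none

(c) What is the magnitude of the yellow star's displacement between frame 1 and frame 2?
2.9

The yellow star moved from (8.3, 1.1) to (9.3, 3.8), a distance of √(1.0² + 2.7²) ≈ 2.9.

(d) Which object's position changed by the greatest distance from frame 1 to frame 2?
the cyan hexagon

(moved 3.6; next 2.9)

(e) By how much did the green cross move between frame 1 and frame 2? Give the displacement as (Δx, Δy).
(-2.3, -0.5)

The green cross was at (7.7, 7.8) in frame 1 and (5.4, 7.3) in frame 2.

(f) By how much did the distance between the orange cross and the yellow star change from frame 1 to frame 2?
-2.5

Distance in frame 1: 5.9. Distance in frame 2: 3.4.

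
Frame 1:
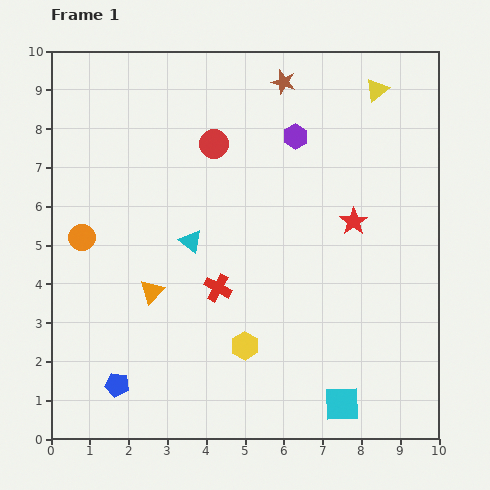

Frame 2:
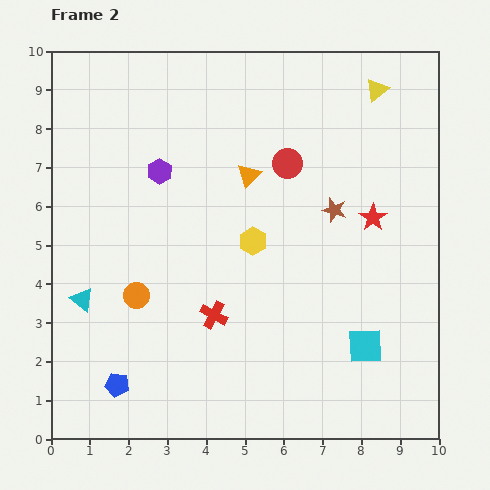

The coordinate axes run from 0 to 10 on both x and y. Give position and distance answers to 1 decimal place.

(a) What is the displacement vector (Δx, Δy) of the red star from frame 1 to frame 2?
(0.5, 0.1)

The red star was at (7.8, 5.6) in frame 1 and (8.3, 5.7) in frame 2.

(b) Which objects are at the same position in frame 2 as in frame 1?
the yellow triangle, the blue pentagon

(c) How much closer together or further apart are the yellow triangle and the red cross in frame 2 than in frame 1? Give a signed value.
+0.7

Distance in frame 1: 6.5. Distance in frame 2: 7.2.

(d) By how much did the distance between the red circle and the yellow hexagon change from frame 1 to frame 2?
-3.1

Distance in frame 1: 5.3. Distance in frame 2: 2.2.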